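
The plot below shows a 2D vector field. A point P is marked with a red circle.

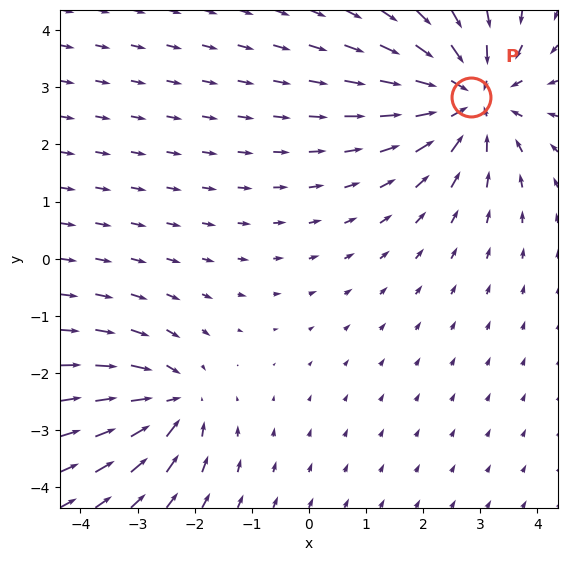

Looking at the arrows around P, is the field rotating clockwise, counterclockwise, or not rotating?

not rotating

Near P at (2.8, 2.8) the arrows show no circulation. The curl there is ≈0.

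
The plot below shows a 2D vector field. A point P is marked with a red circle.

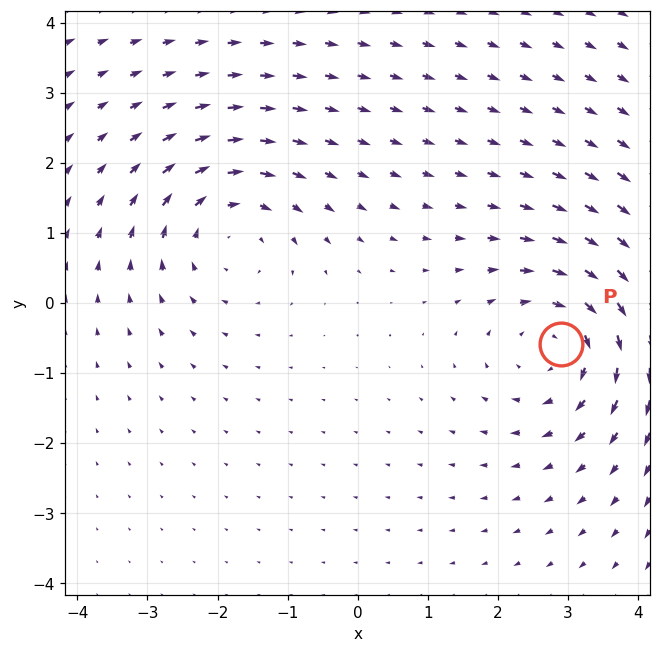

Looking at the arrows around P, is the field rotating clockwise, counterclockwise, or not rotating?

Near P at (2.9, -0.6) the arrows circulate clockwise. The curl (z-component) there is about -4; negative curl means clockwise rotation.

clockwise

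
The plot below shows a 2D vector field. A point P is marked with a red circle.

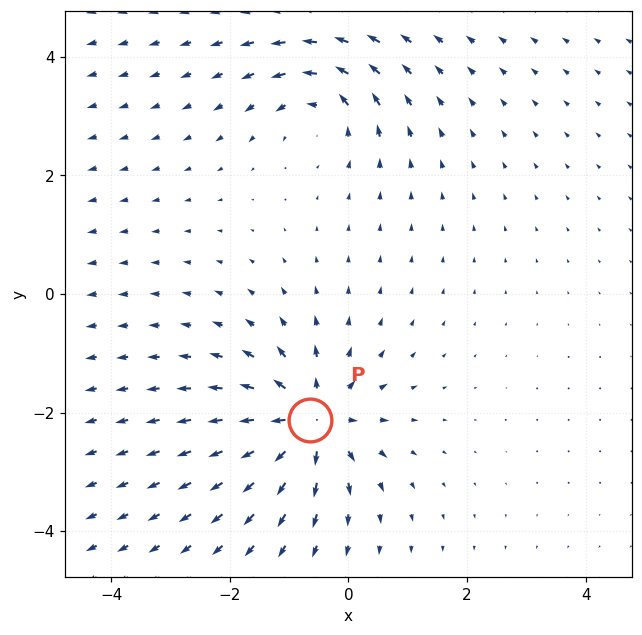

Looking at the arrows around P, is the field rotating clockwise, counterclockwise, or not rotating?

Near P at (-0.6, -2.1) the arrows show no circulation. The curl there is ≈0.

not rotating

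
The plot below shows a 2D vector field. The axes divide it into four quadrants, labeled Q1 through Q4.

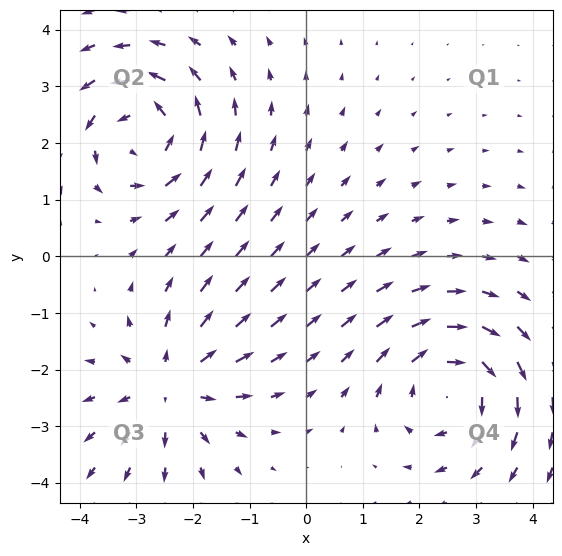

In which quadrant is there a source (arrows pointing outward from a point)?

Q3

The source sits at approximately (-2.4, -2.3), which lies in quadrant Q3. The divergence there is about +3, positive as expected for a source.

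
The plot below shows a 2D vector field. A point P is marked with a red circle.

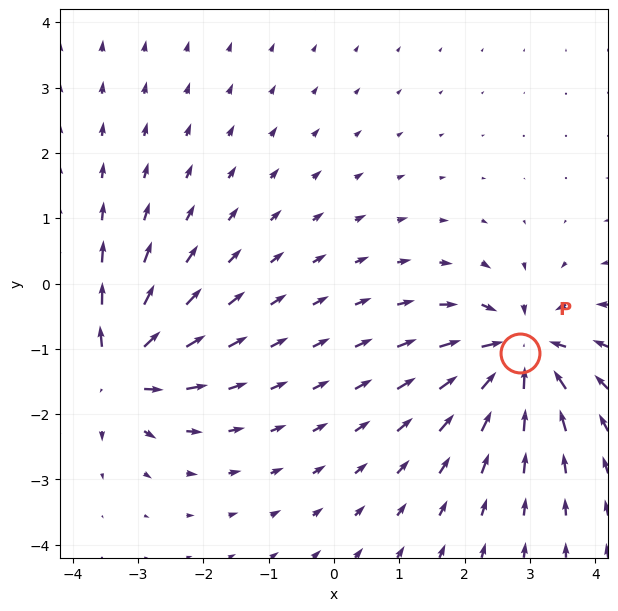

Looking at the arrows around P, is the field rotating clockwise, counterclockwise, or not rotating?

Near P at (2.9, -1.1) the arrows show no circulation. The curl there is ≈0.

not rotating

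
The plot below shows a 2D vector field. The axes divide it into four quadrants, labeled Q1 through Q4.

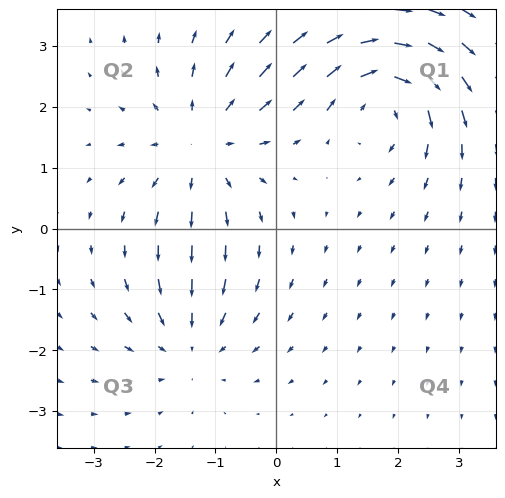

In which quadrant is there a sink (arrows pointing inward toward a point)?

The sink sits at approximately (-1.4, -1.9), which lies in quadrant Q3. The divergence there is about -3, negative as expected for a sink.

Q3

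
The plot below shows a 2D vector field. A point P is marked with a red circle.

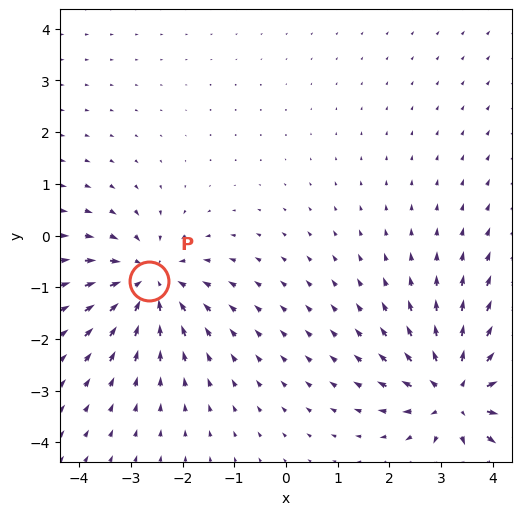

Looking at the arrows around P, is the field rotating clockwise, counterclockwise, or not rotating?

Near P at (-2.6, -0.9) the arrows show no circulation. The curl there is ≈0.

not rotating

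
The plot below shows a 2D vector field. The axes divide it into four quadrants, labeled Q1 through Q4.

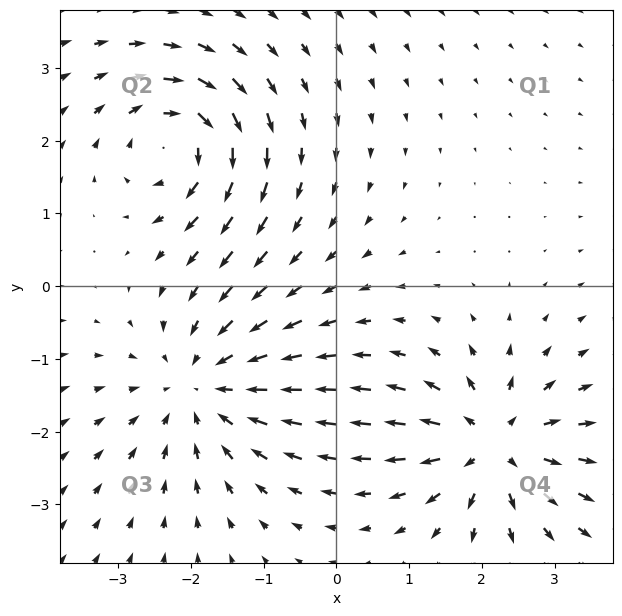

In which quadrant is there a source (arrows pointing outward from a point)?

Q4

The source sits at approximately (2.2, -2.2), which lies in quadrant Q4. The divergence there is about +5, positive as expected for a source.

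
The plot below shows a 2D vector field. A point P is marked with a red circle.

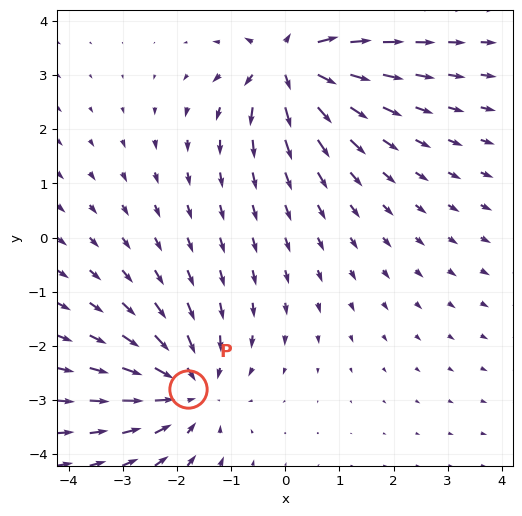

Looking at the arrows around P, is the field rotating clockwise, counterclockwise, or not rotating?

Near P at (-1.8, -2.8) the arrows show no circulation. The curl there is ≈0.

not rotating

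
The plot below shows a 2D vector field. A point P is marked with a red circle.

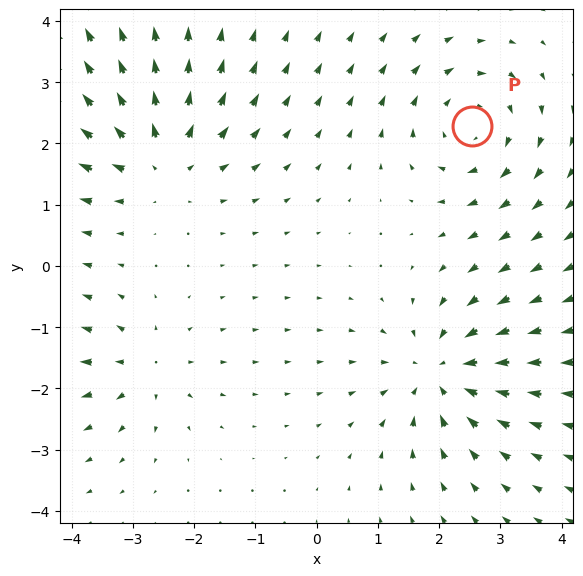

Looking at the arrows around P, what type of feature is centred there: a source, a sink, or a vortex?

vortex

At P (2.5, 2.3) the arrows circulate clockwise. Divergence ≈0, curl about -4 — near-zero divergence with nonzero curl is a vortex.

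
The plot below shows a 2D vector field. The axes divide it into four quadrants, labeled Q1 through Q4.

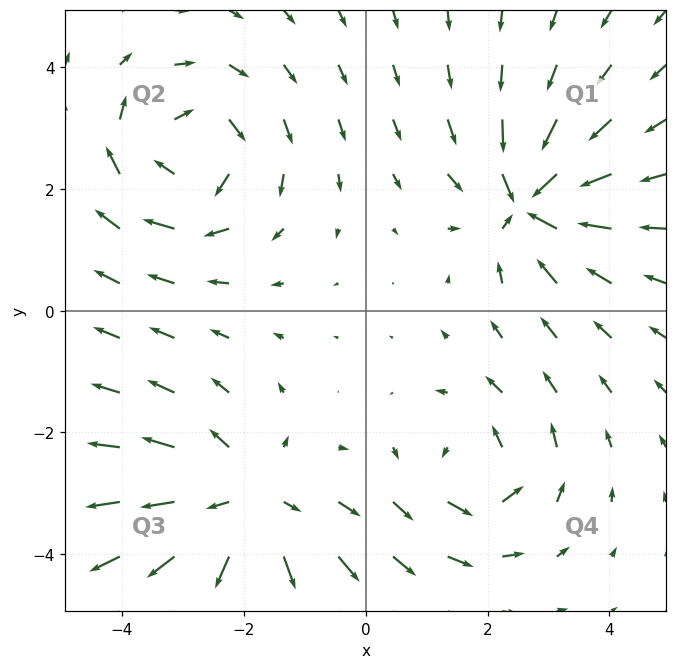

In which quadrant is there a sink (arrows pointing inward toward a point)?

The sink sits at approximately (2.7, 1.8), which lies in quadrant Q1. The divergence there is about -5, negative as expected for a sink.

Q1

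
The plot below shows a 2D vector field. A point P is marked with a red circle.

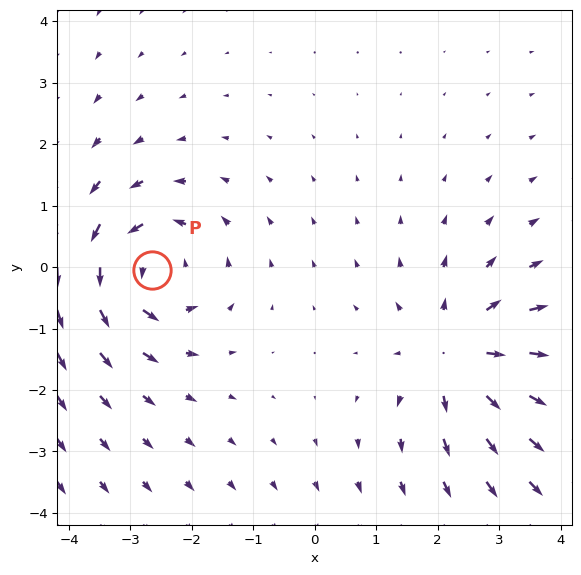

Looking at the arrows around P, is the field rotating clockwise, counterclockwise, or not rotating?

counterclockwise

Near P at (-2.6, -0.1) the arrows circulate counterclockwise. The curl (z-component) there is about +4; positive curl means counterclockwise rotation.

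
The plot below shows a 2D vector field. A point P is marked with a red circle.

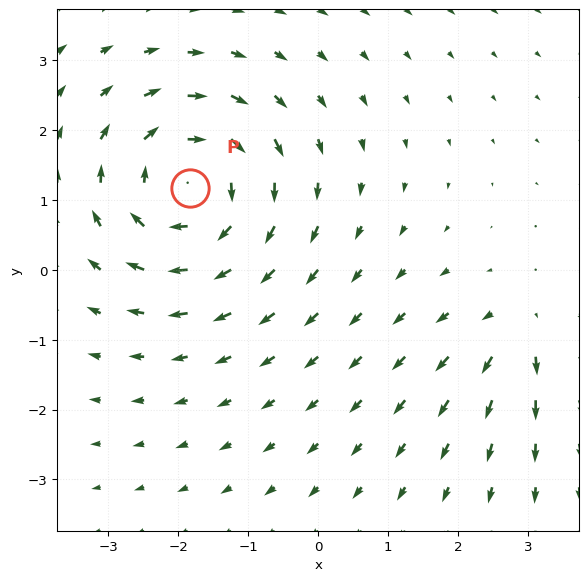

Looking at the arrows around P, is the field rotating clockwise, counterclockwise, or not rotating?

clockwise

Near P at (-1.8, 1.2) the arrows circulate clockwise. The curl (z-component) there is about -5; negative curl means clockwise rotation.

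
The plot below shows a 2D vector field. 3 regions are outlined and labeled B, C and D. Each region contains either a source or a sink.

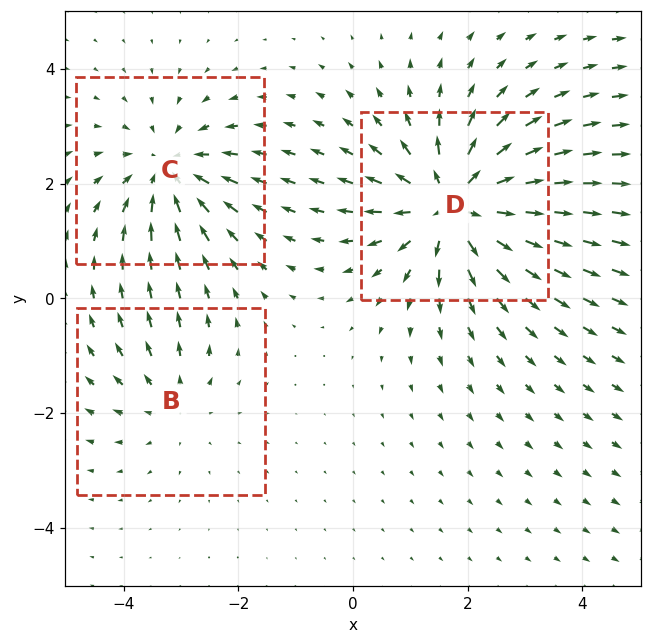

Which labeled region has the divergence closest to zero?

B

Divergence at each region's feature centre — B: about +2, C: about -3, D: about +5. Region B is closest to zero.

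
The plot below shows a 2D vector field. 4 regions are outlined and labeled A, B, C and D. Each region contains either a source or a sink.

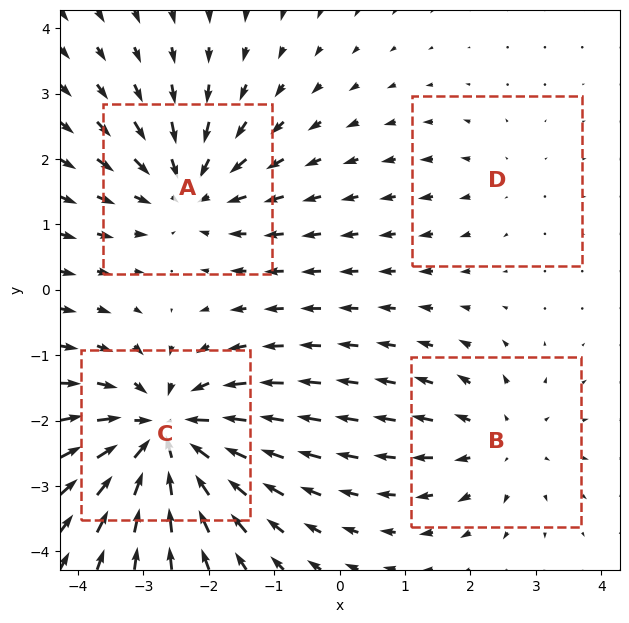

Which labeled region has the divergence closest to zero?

Divergence at each region's feature centre — A: about -5, B: about +3, C: about -7, D: about +2. Region D is closest to zero.

D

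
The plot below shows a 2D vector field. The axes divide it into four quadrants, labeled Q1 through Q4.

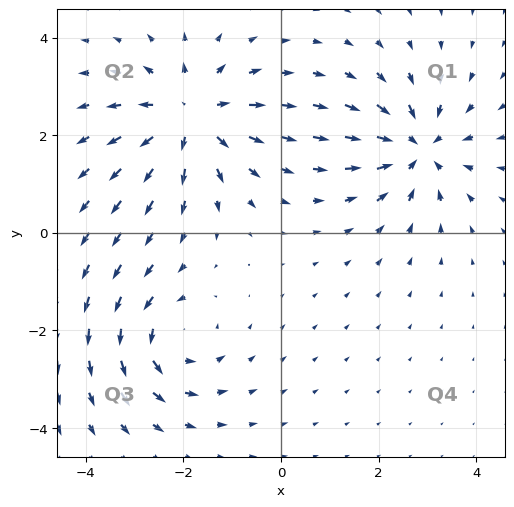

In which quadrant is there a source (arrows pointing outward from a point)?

Q2

The source sits at approximately (-1.8, 2.4), which lies in quadrant Q2. The divergence there is about +5, positive as expected for a source.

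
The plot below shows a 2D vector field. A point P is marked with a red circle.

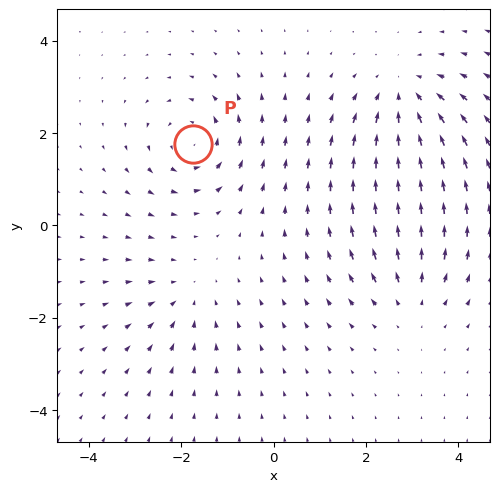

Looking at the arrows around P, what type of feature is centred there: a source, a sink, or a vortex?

At P (-1.7, 1.8) the arrows circulate counterclockwise. Divergence ≈0, curl about +4 — near-zero divergence with nonzero curl is a vortex.

vortex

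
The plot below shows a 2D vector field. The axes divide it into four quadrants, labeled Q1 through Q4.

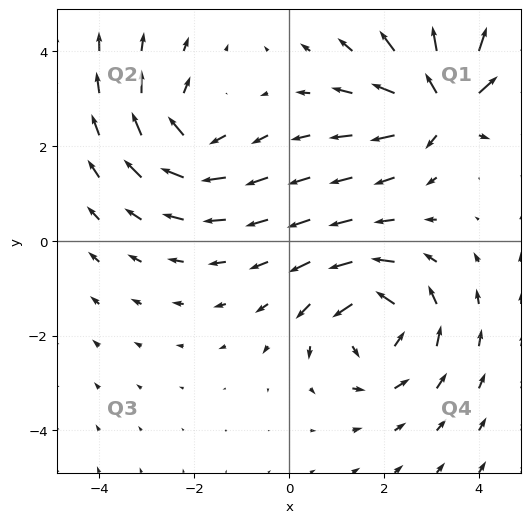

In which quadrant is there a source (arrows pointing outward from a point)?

The source sits at approximately (3.2, 2.9), which lies in quadrant Q1. The divergence there is about +5, positive as expected for a source.

Q1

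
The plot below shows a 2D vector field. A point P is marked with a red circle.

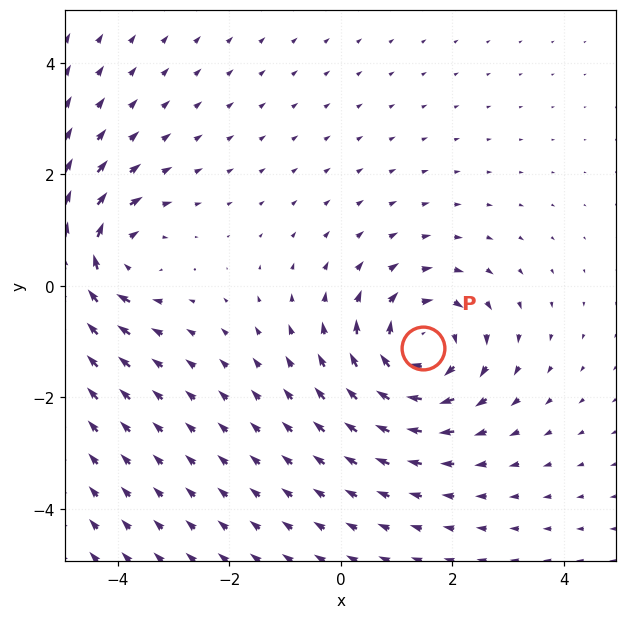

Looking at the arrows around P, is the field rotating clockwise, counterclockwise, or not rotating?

clockwise

Near P at (1.5, -1.1) the arrows circulate clockwise. The curl (z-component) there is about -5; negative curl means clockwise rotation.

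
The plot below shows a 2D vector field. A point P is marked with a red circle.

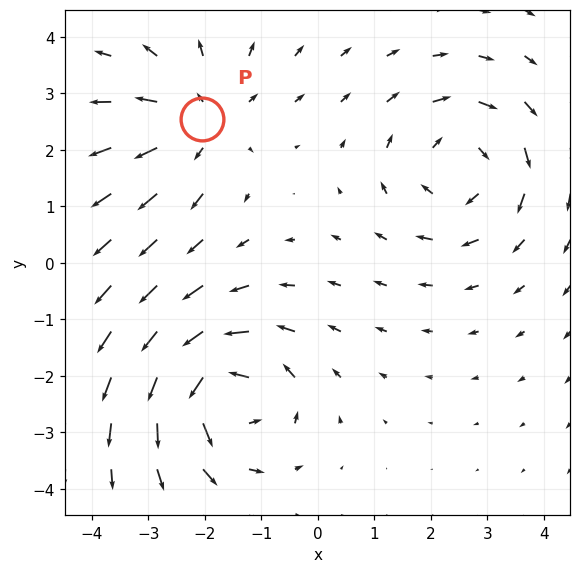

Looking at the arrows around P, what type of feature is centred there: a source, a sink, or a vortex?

At P (-2.1, 2.5) the arrows spread outward. Divergence about +3, curl ≈0 — positive divergence with near-zero curl is a source.

source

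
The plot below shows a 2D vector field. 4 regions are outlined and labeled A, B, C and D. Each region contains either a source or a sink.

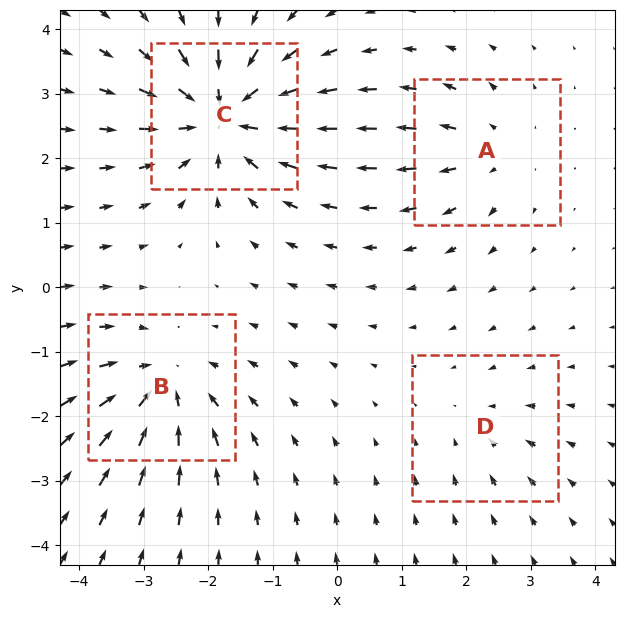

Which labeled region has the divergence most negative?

Divergence at each region's feature centre — A: about +3, B: about -5, C: about -7, D: about -2. Region C is most negative.

C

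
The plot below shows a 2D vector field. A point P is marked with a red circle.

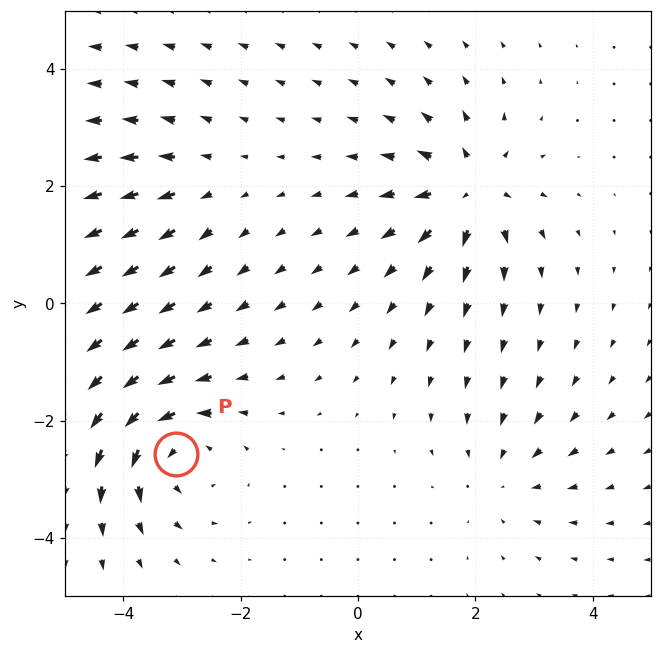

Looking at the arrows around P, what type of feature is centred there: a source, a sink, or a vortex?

vortex

At P (-3.1, -2.6) the arrows circulate counterclockwise. Divergence ≈0, curl about +6 — near-zero divergence with nonzero curl is a vortex.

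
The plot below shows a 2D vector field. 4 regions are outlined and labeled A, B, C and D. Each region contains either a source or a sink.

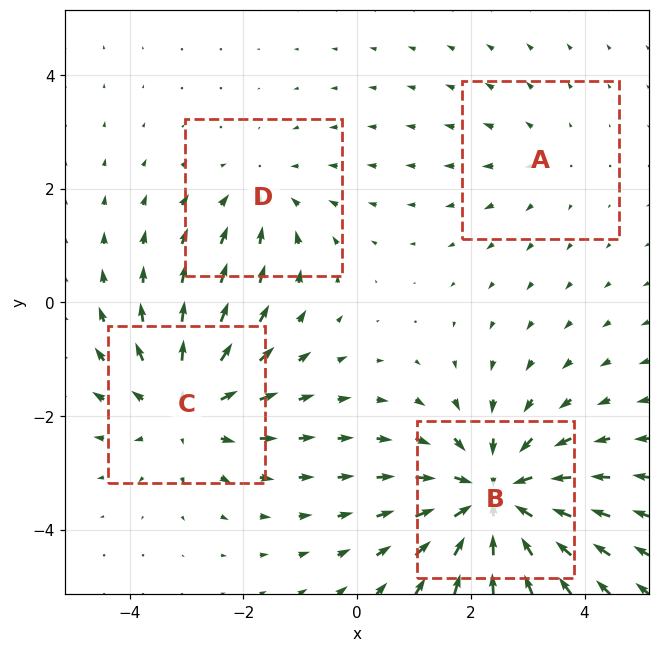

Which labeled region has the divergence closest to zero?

A

Divergence at each region's feature centre — A: about +2, B: about -6, C: about +4, D: about -3. Region A is closest to zero.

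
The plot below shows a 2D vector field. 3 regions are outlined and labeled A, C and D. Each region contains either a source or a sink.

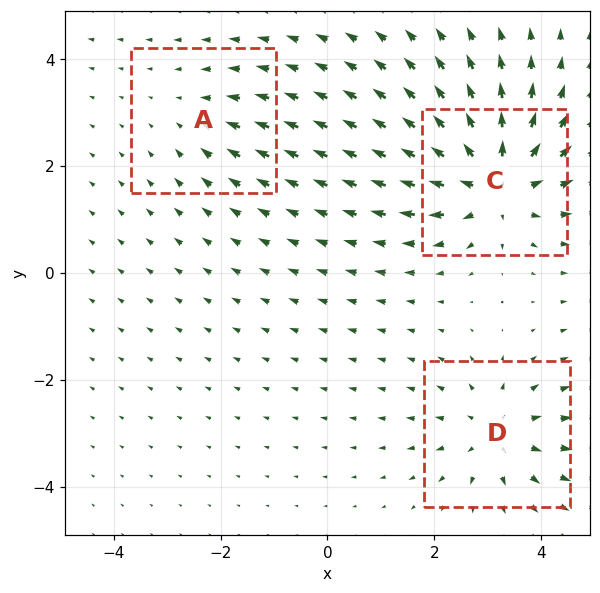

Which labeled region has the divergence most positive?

Divergence at each region's feature centre — A: about -2, C: about +5, D: about +3. Region C is most positive.

C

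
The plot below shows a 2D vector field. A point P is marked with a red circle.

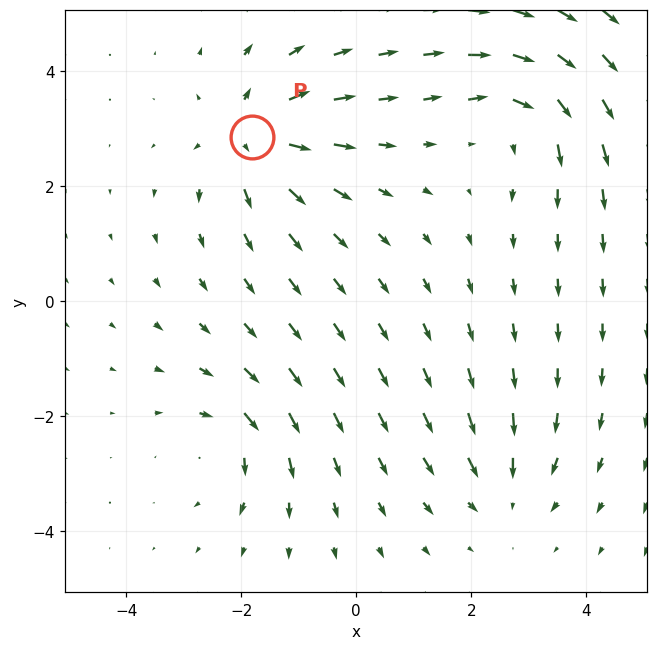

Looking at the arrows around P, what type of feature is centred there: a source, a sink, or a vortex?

At P (-1.8, 2.9) the arrows spread outward. Divergence about +5, curl ≈0 — positive divergence with near-zero curl is a source.

source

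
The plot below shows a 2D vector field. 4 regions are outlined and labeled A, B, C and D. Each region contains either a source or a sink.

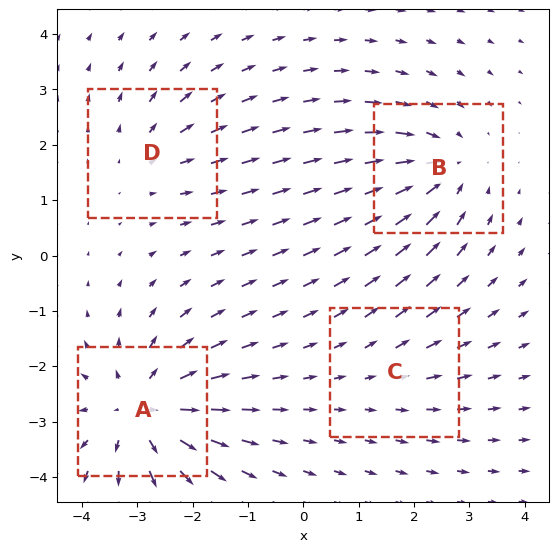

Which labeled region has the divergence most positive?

A

Divergence at each region's feature centre — A: about +6, B: about -5, C: about +2, D: about +3. Region A is most positive.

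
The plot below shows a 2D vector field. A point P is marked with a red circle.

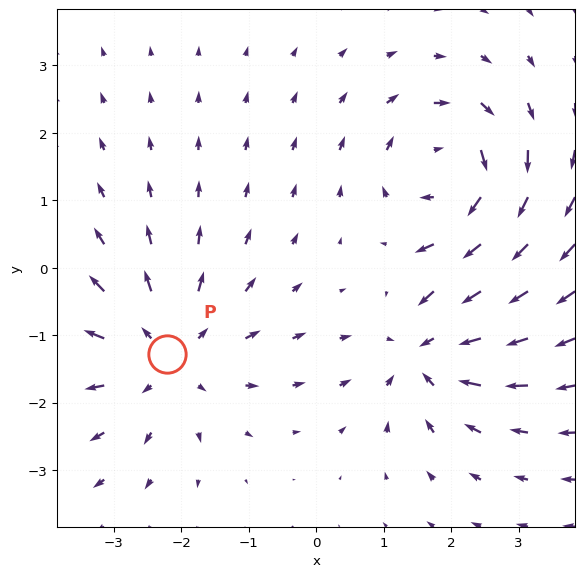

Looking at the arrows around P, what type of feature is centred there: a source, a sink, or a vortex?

At P (-2.2, -1.3) the arrows spread outward. Divergence about +4, curl ≈0 — positive divergence with near-zero curl is a source.

source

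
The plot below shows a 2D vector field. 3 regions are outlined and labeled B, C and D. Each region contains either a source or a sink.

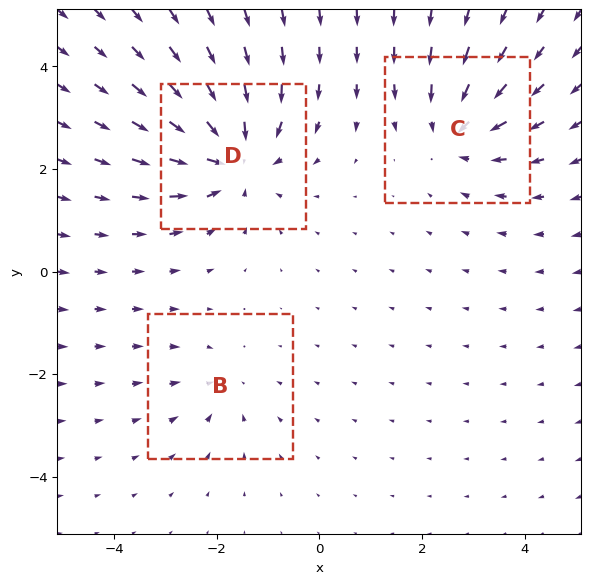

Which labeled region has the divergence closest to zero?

Divergence at each region's feature centre — B: about -2, C: about -4, D: about -5. Region B is closest to zero.

B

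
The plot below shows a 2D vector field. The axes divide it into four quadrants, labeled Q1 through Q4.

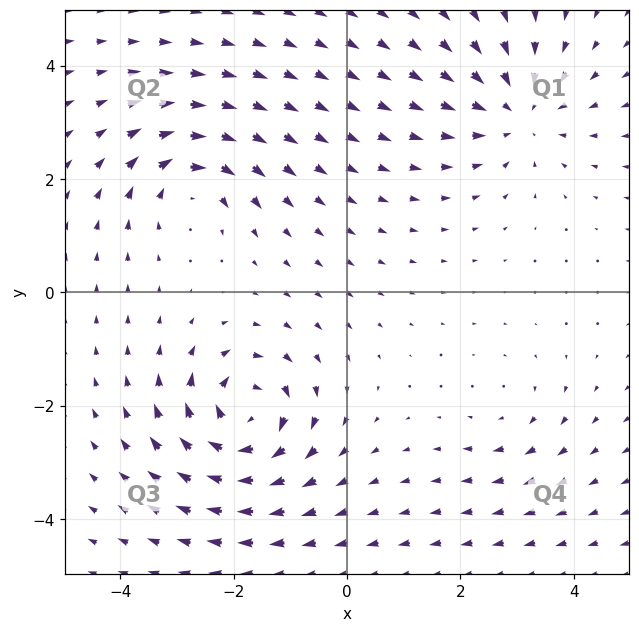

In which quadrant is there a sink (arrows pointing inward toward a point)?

The sink sits at approximately (3.0, 3.2), which lies in quadrant Q1. The divergence there is about -4, negative as expected for a sink.

Q1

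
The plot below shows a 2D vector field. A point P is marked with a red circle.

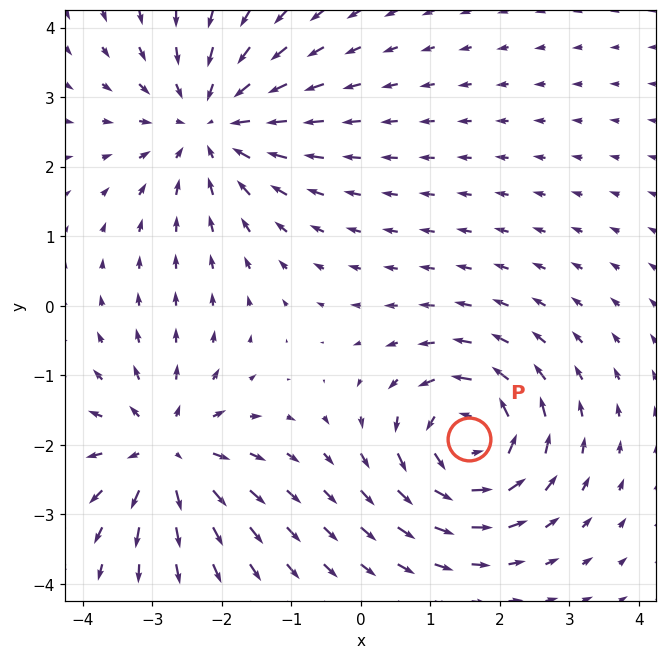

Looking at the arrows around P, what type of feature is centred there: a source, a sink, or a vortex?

vortex

At P (1.6, -1.9) the arrows circulate counterclockwise. Divergence ≈0, curl about +6 — near-zero divergence with nonzero curl is a vortex.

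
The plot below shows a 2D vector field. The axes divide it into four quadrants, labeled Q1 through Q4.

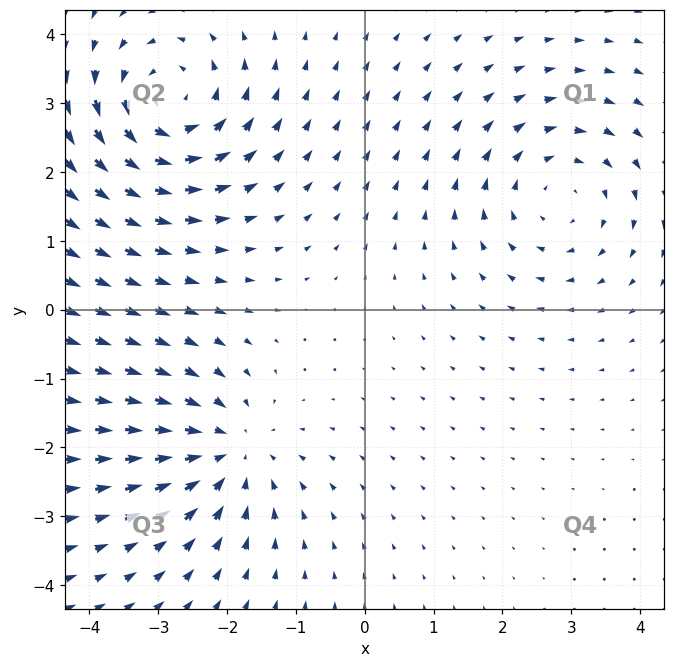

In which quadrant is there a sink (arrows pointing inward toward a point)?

Q3

The sink sits at approximately (-2.0, -2.1), which lies in quadrant Q3. The divergence there is about -4, negative as expected for a sink.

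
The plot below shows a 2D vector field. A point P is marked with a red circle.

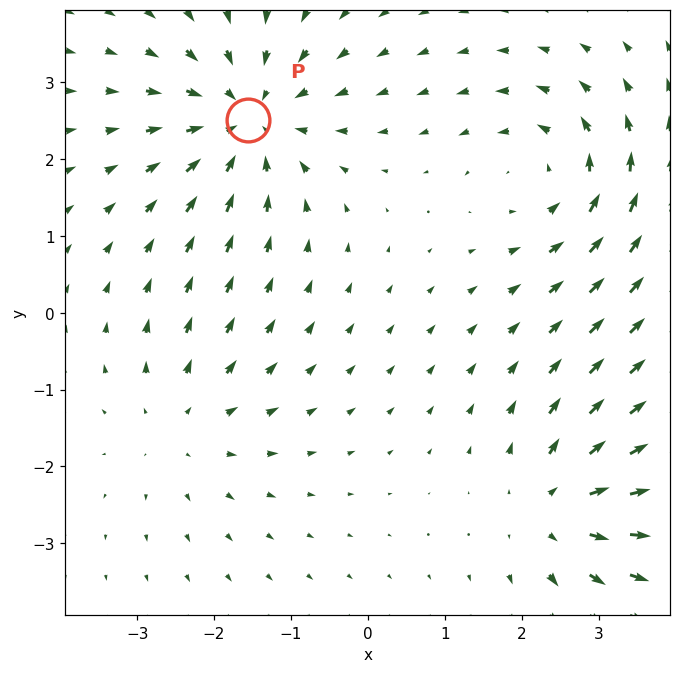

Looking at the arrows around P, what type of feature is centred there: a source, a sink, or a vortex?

At P (-1.6, 2.5) the arrows converge inward. Divergence about -5, curl ≈0 — negative divergence with near-zero curl is a sink.

sink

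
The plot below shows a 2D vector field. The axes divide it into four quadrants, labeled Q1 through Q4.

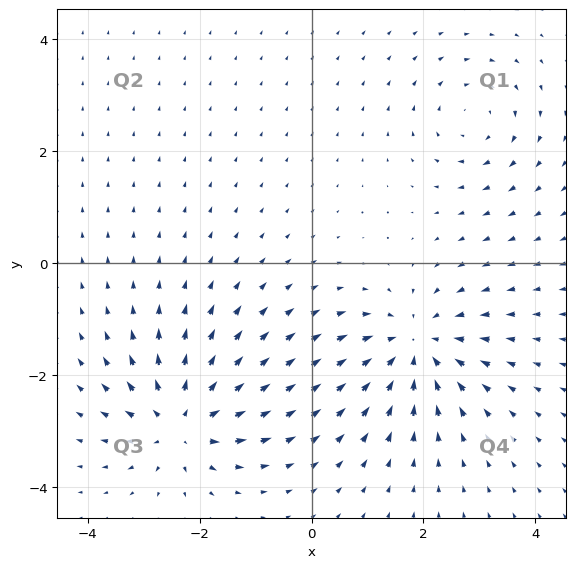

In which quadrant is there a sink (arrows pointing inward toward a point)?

Q4

The sink sits at approximately (1.9, -1.5), which lies in quadrant Q4. The divergence there is about -5, negative as expected for a sink.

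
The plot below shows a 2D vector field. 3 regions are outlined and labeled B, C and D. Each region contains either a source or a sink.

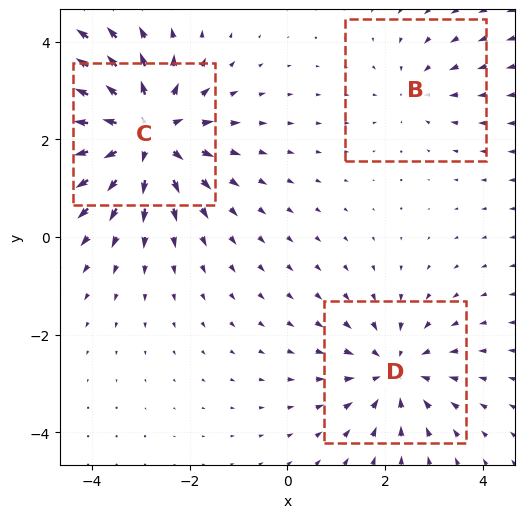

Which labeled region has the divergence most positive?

C

Divergence at each region's feature centre — B: about -2, C: about +5, D: about -3. Region C is most positive.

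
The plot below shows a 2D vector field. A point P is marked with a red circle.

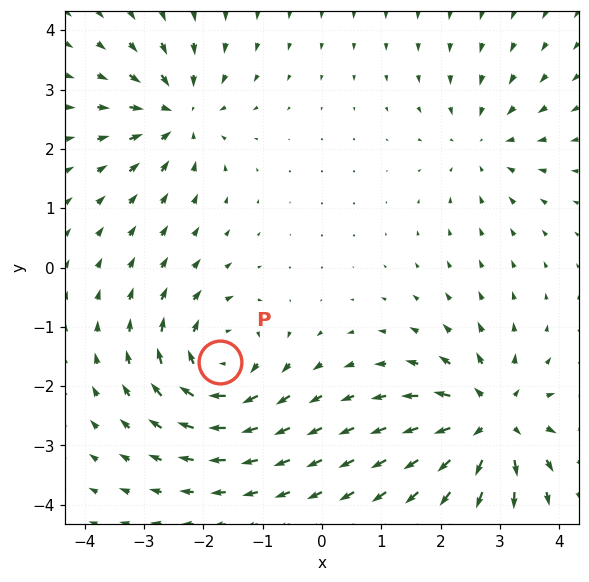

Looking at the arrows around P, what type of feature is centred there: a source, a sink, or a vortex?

vortex

At P (-1.7, -1.6) the arrows circulate clockwise. Divergence ≈0, curl about -5 — near-zero divergence with nonzero curl is a vortex.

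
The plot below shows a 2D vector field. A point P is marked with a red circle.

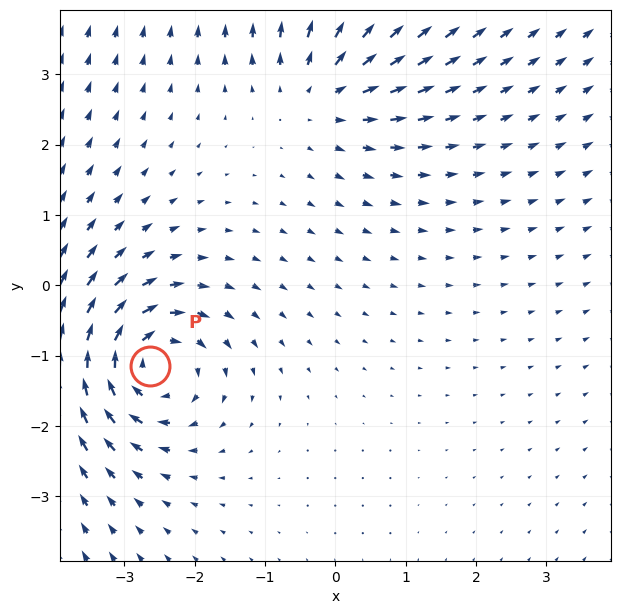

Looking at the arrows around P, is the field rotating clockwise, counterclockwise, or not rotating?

clockwise

Near P at (-2.6, -1.2) the arrows circulate clockwise. The curl (z-component) there is about -5; negative curl means clockwise rotation.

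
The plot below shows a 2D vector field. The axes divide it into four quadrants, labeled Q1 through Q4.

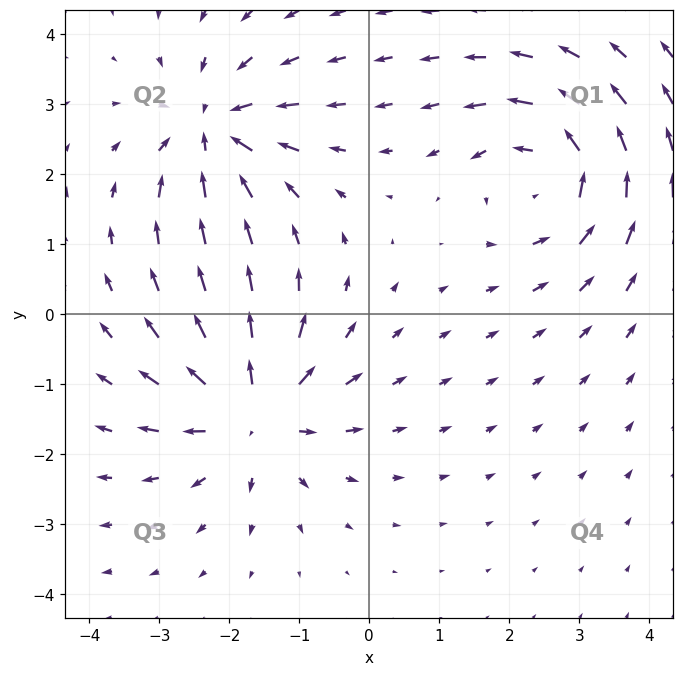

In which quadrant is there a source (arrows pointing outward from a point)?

The source sits at approximately (-1.7, -1.4), which lies in quadrant Q3. The divergence there is about +6, positive as expected for a source.

Q3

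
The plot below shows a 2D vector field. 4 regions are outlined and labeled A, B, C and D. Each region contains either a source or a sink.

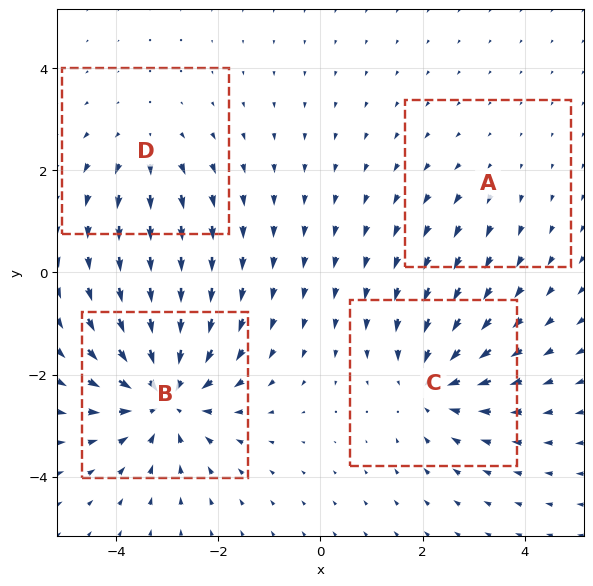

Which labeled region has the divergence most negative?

B

Divergence at each region's feature centre — A: about +2, B: about -7, C: about -5, D: about +3. Region B is most negative.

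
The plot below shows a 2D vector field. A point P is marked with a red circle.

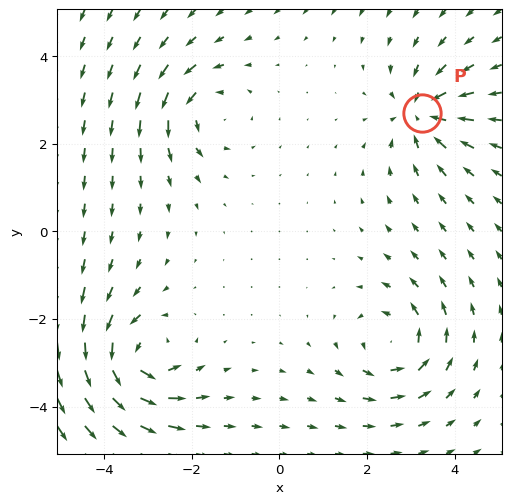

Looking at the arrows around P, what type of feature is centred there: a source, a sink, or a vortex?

sink

At P (3.3, 2.7) the arrows converge inward. Divergence about -5, curl ≈0 — negative divergence with near-zero curl is a sink.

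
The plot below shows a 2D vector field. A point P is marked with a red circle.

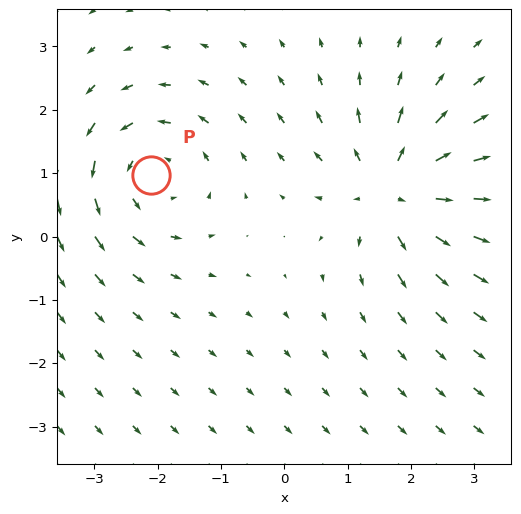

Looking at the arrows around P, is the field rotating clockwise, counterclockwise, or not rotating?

Near P at (-2.1, 1.0) the arrows circulate counterclockwise. The curl (z-component) there is about +4; positive curl means counterclockwise rotation.

counterclockwise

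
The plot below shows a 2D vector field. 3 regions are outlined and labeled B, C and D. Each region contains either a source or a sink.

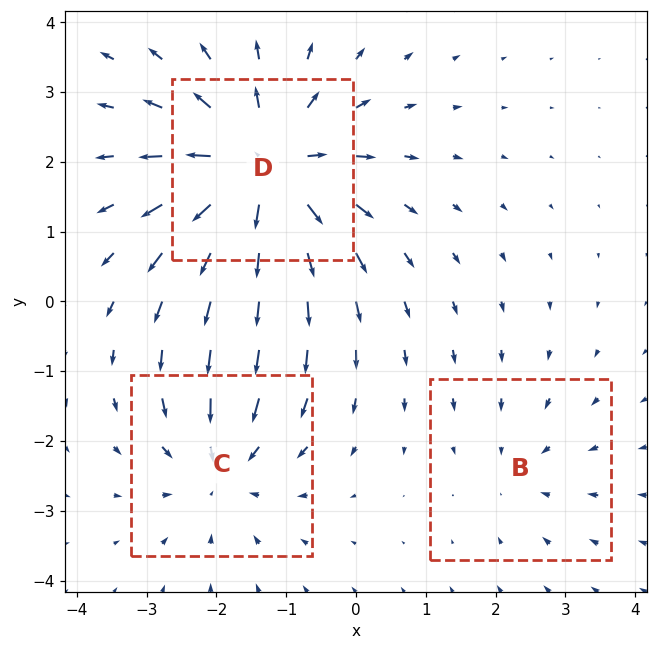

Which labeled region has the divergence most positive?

Divergence at each region's feature centre — B: about -2, C: about -3, D: about +5. Region D is most positive.

D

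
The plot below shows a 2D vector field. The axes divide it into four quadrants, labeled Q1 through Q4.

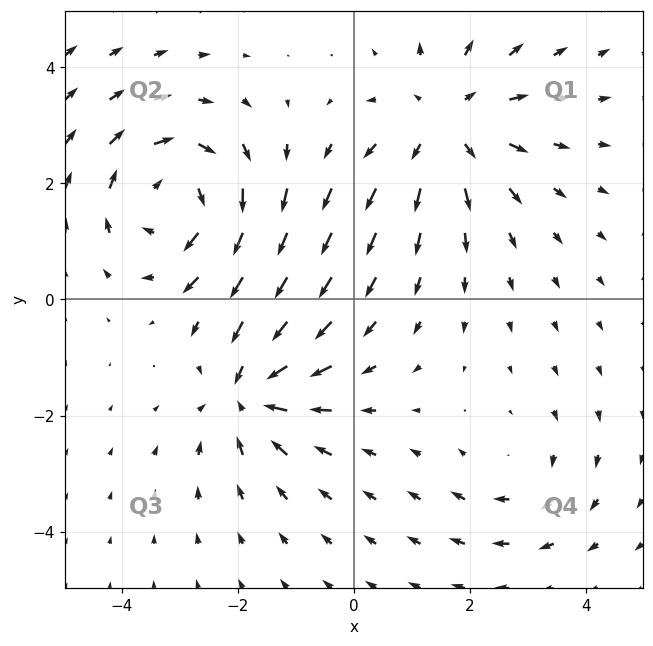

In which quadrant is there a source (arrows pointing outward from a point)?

Q1

The source sits at approximately (1.6, 3.0), which lies in quadrant Q1. The divergence there is about +3, positive as expected for a source.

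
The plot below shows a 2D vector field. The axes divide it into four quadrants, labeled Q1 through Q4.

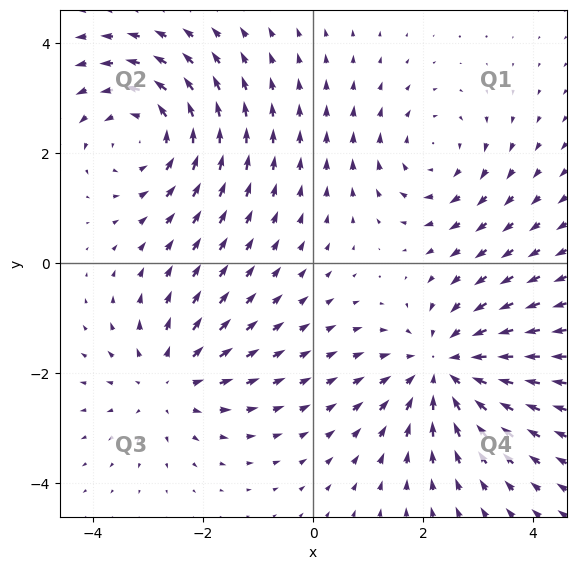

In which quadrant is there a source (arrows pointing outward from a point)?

The source sits at approximately (-2.6, -2.2), which lies in quadrant Q3. The divergence there is about +3, positive as expected for a source.

Q3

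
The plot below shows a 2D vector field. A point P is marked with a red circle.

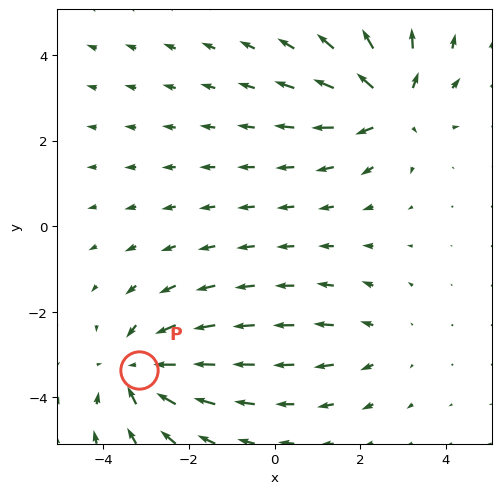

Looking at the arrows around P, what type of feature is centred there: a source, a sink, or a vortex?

sink

At P (-3.2, -3.4) the arrows converge inward. Divergence about -5, curl ≈0 — negative divergence with near-zero curl is a sink.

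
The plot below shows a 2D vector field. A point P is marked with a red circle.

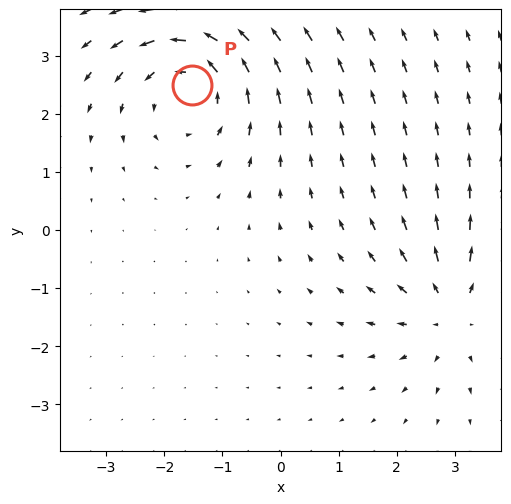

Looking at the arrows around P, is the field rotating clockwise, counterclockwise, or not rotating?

Near P at (-1.5, 2.5) the arrows circulate counterclockwise. The curl (z-component) there is about +4; positive curl means counterclockwise rotation.

counterclockwise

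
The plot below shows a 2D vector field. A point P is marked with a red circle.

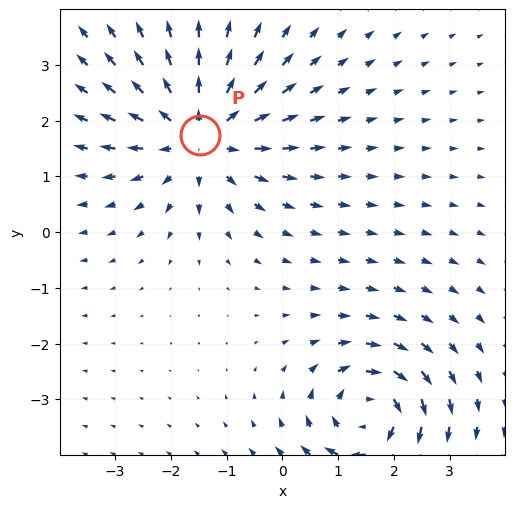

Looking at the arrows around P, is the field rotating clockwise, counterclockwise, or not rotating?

not rotating

Near P at (-1.5, 1.7) the arrows show no circulation. The curl there is ≈0.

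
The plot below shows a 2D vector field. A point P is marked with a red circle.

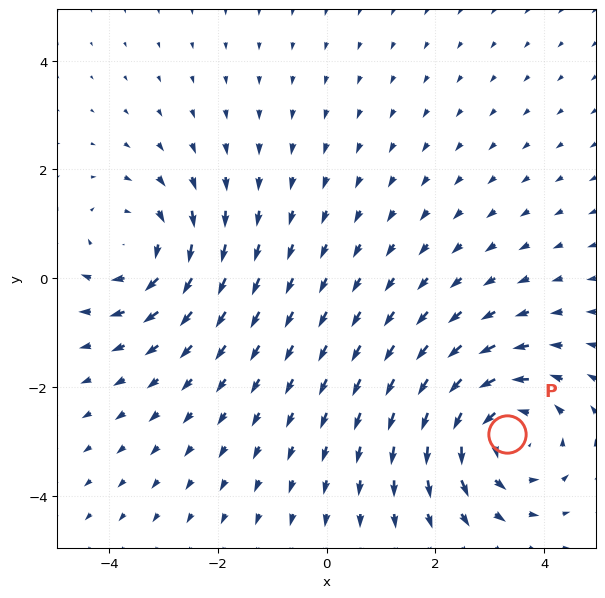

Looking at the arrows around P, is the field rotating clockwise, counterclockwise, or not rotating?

Near P at (3.3, -2.9) the arrows circulate counterclockwise. The curl (z-component) there is about +3; positive curl means counterclockwise rotation.

counterclockwise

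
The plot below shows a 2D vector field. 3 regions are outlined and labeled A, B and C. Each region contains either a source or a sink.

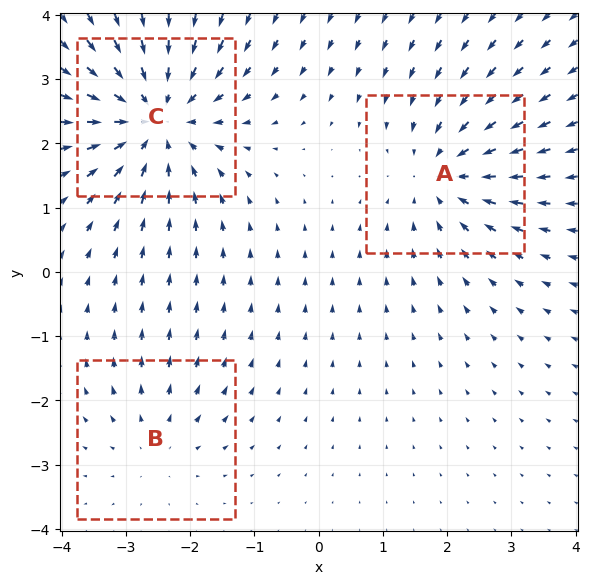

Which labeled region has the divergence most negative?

C

Divergence at each region's feature centre — A: about -3, B: about +2, C: about -4. Region C is most negative.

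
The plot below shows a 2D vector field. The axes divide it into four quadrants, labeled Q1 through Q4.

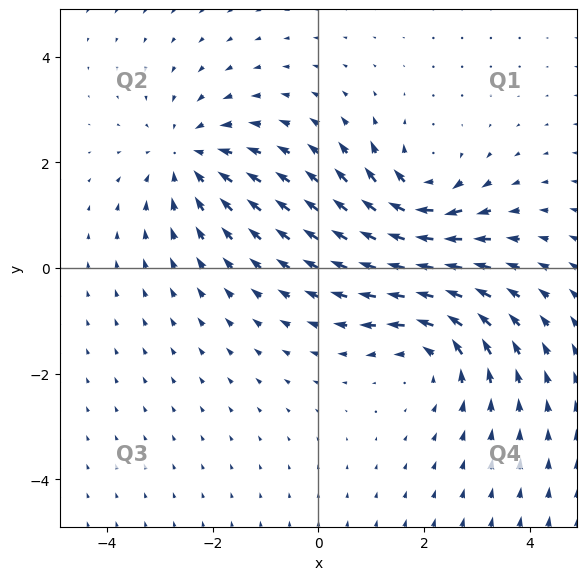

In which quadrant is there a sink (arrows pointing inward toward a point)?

The sink sits at approximately (-2.4, 2.1), which lies in quadrant Q2. The divergence there is about -4, negative as expected for a sink.

Q2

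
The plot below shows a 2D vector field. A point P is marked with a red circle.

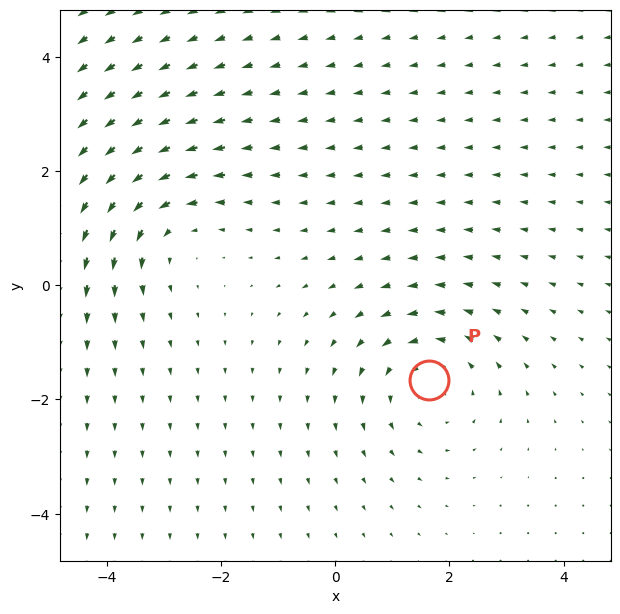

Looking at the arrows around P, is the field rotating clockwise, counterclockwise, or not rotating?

Near P at (1.6, -1.7) the arrows circulate counterclockwise. The curl (z-component) there is about +3; positive curl means counterclockwise rotation.

counterclockwise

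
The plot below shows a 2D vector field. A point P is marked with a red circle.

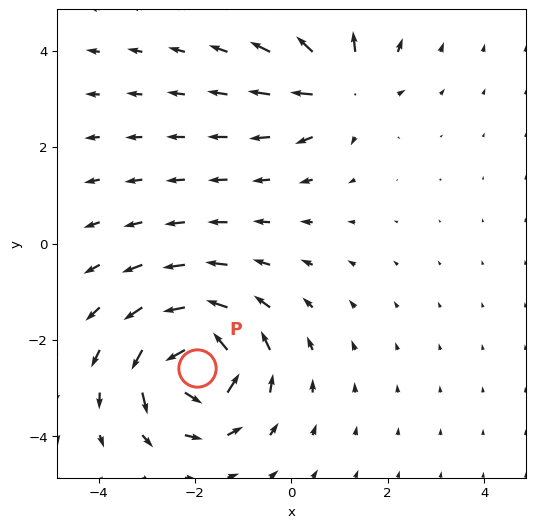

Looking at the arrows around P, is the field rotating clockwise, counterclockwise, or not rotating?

Near P at (-2.0, -2.6) the arrows circulate counterclockwise. The curl (z-component) there is about +7; positive curl means counterclockwise rotation.

counterclockwise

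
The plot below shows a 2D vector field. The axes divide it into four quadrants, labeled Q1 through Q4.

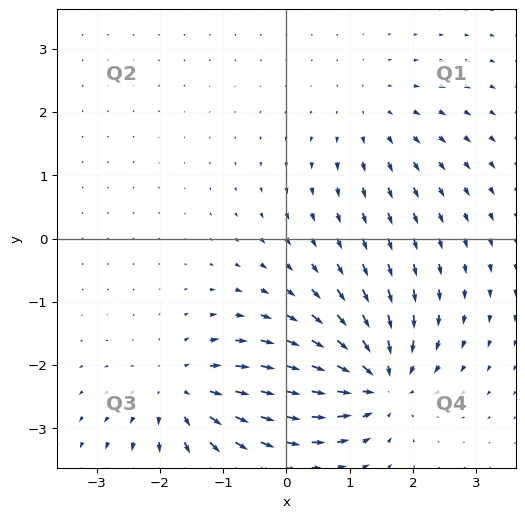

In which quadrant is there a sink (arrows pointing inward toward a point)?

Q4

The sink sits at approximately (1.5, -2.3), which lies in quadrant Q4. The divergence there is about -6, negative as expected for a sink.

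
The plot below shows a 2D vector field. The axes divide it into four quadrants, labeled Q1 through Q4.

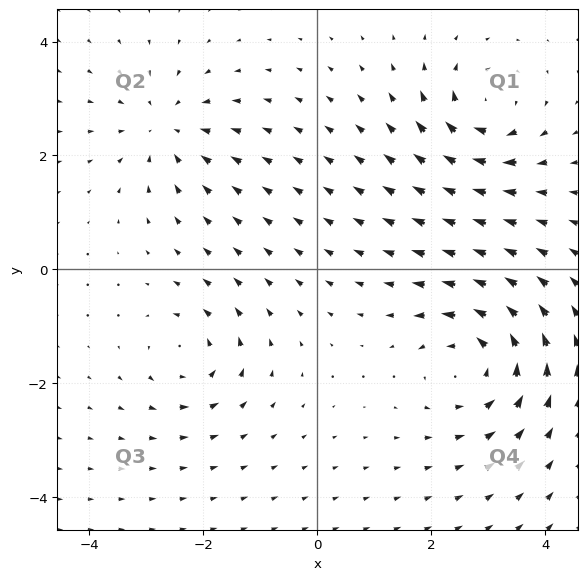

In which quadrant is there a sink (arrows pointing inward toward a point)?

The sink sits at approximately (-2.6, 2.5), which lies in quadrant Q2. The divergence there is about -3, negative as expected for a sink.

Q2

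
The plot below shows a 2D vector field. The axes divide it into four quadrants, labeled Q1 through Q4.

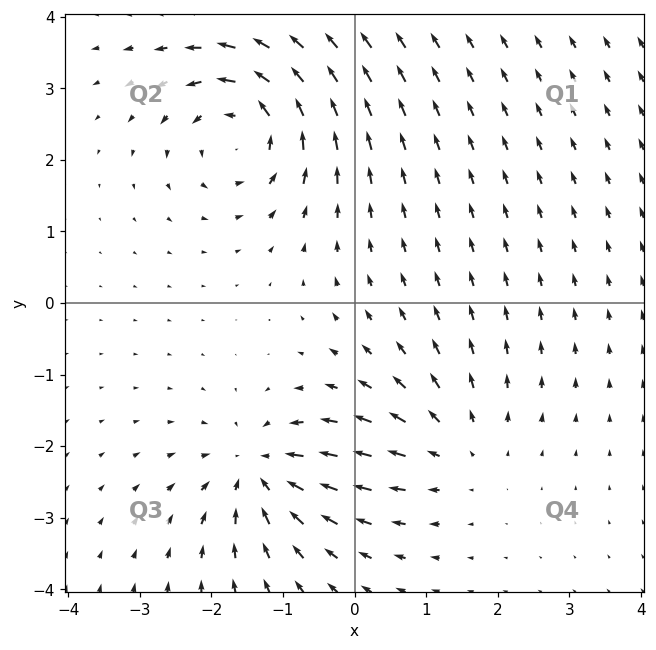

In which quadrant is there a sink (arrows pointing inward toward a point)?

The sink sits at approximately (-1.3, -2.3), which lies in quadrant Q3. The divergence there is about -5, negative as expected for a sink.

Q3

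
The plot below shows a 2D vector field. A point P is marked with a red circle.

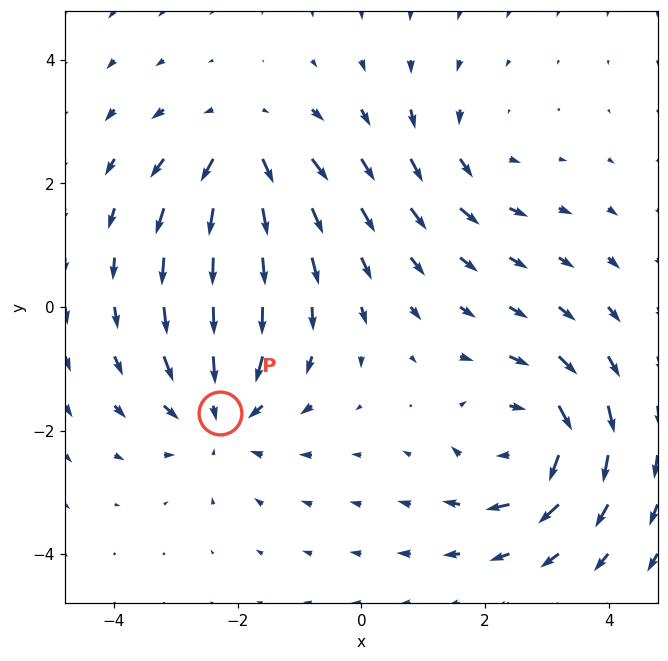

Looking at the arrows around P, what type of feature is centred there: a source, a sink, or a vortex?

At P (-2.3, -1.7) the arrows converge inward. Divergence about -4, curl ≈0 — negative divergence with near-zero curl is a sink.

sink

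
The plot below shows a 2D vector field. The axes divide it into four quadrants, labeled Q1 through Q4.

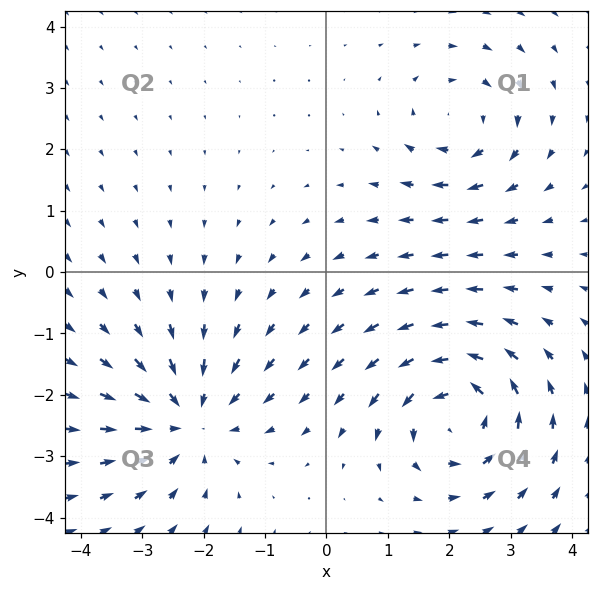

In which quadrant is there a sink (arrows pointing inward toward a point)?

Q3

The sink sits at approximately (-2.2, -2.4), which lies in quadrant Q3. The divergence there is about -5, negative as expected for a sink.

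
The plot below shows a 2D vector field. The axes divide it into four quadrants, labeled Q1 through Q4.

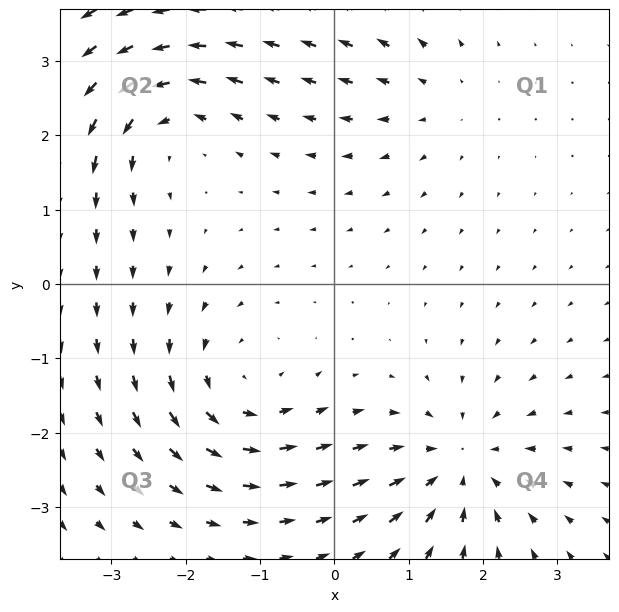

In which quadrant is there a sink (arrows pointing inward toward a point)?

Q4

The sink sits at approximately (1.7, -2.4), which lies in quadrant Q4. The divergence there is about -4, negative as expected for a sink.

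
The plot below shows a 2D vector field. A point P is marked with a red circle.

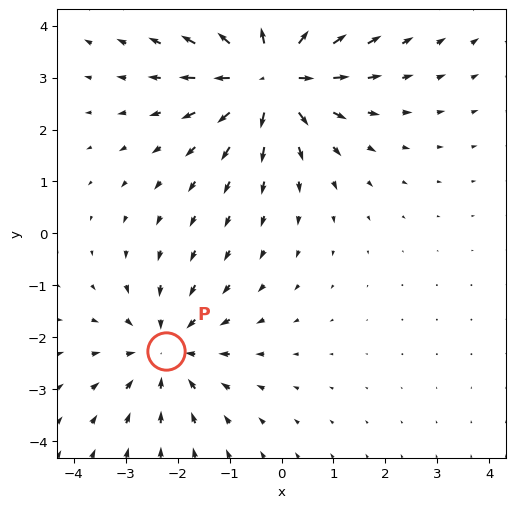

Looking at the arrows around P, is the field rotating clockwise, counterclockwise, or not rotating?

not rotating

Near P at (-2.2, -2.3) the arrows show no circulation. The curl there is ≈0.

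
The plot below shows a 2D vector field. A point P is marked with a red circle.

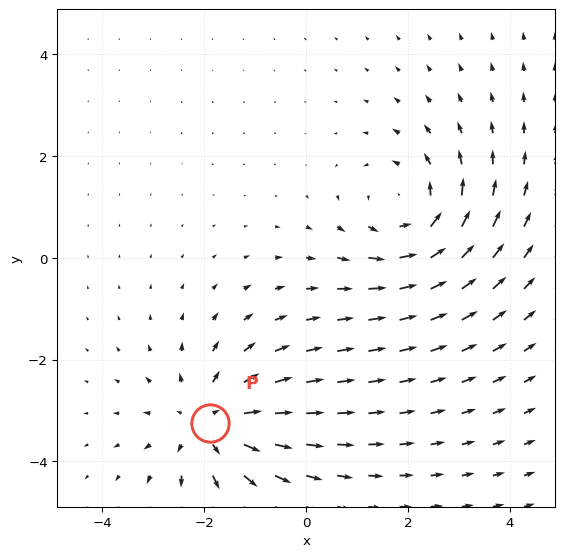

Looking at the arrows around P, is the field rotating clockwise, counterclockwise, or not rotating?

Near P at (-1.9, -3.2) the arrows show no circulation. The curl there is ≈0.

not rotating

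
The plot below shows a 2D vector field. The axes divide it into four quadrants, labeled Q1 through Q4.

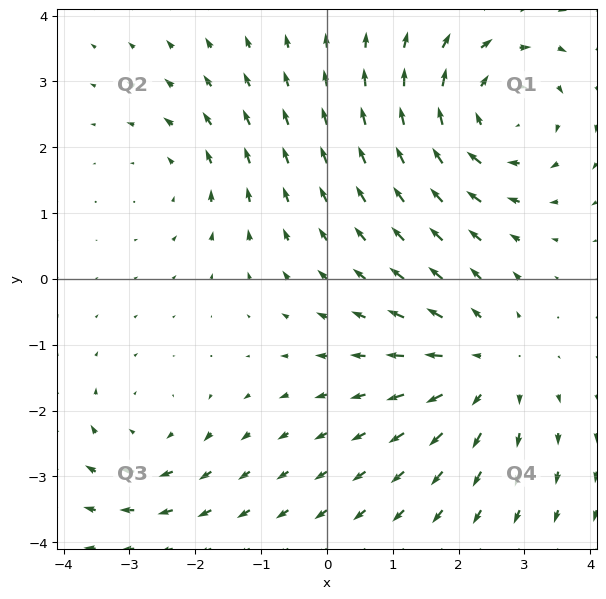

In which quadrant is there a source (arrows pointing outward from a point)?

Q4

The source sits at approximately (2.4, -1.3), which lies in quadrant Q4. The divergence there is about +4, positive as expected for a source.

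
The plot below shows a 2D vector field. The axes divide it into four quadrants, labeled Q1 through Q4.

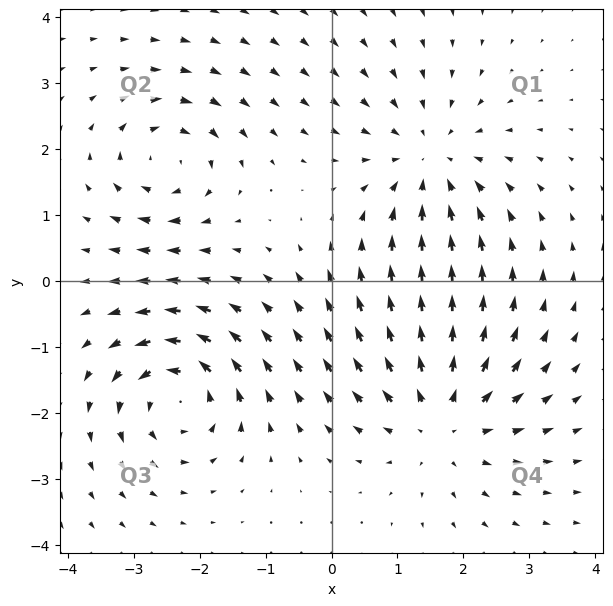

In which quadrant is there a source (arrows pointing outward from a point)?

The source sits at approximately (1.7, -2.1), which lies in quadrant Q4. The divergence there is about +4, positive as expected for a source.

Q4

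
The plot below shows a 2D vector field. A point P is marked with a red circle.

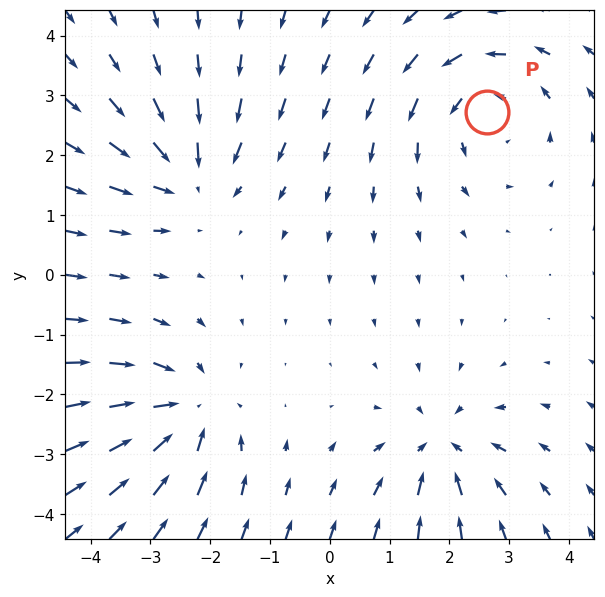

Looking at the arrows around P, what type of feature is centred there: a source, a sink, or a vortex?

At P (2.6, 2.7) the arrows circulate counterclockwise. Divergence ≈0, curl about +4 — near-zero divergence with nonzero curl is a vortex.

vortex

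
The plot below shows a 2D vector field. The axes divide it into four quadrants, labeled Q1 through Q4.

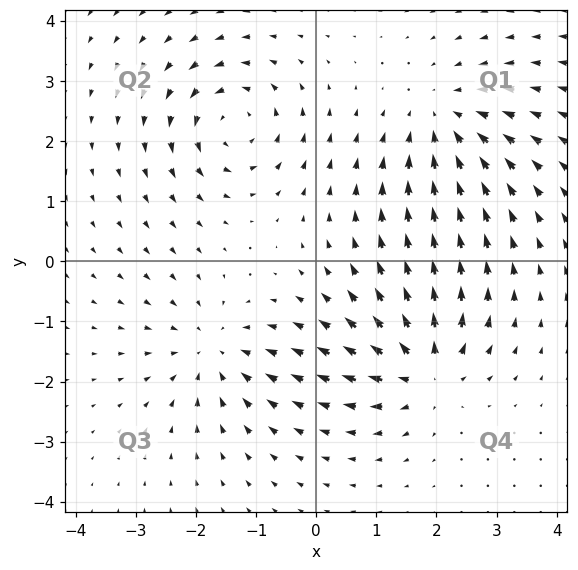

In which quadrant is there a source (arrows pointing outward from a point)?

Q4

The source sits at approximately (1.8, -1.8), which lies in quadrant Q4. The divergence there is about +6, positive as expected for a source.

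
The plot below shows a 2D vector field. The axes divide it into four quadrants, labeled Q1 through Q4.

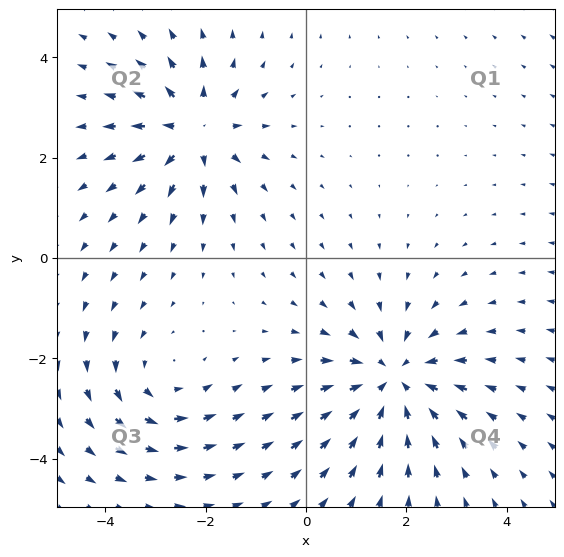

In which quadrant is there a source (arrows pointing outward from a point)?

Q2

The source sits at approximately (-2.2, 2.5), which lies in quadrant Q2. The divergence there is about +4, positive as expected for a source.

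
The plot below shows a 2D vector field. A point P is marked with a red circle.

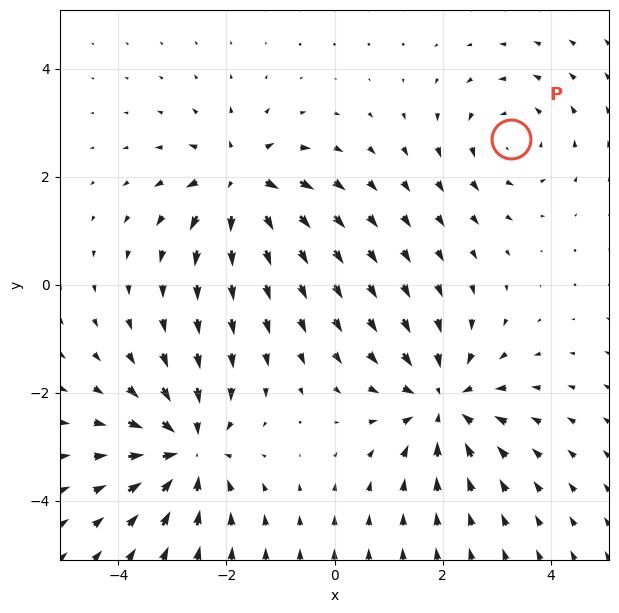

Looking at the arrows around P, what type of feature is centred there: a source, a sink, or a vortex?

At P (3.3, 2.7) the arrows circulate counterclockwise. Divergence ≈0, curl about +3 — near-zero divergence with nonzero curl is a vortex.

vortex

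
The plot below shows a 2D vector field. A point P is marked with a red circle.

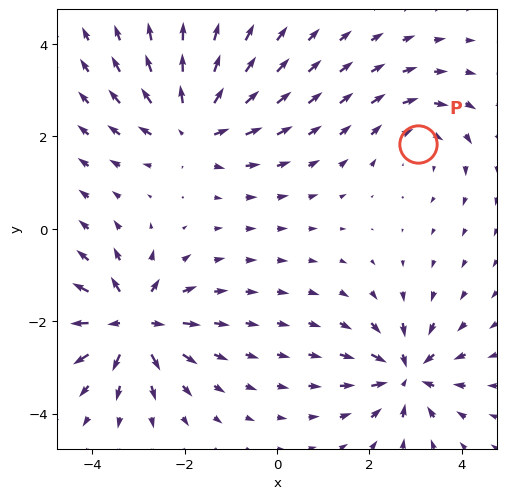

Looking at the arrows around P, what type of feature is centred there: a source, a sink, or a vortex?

vortex

At P (3.1, 1.8) the arrows circulate clockwise. Divergence ≈0, curl about -3 — near-zero divergence with nonzero curl is a vortex.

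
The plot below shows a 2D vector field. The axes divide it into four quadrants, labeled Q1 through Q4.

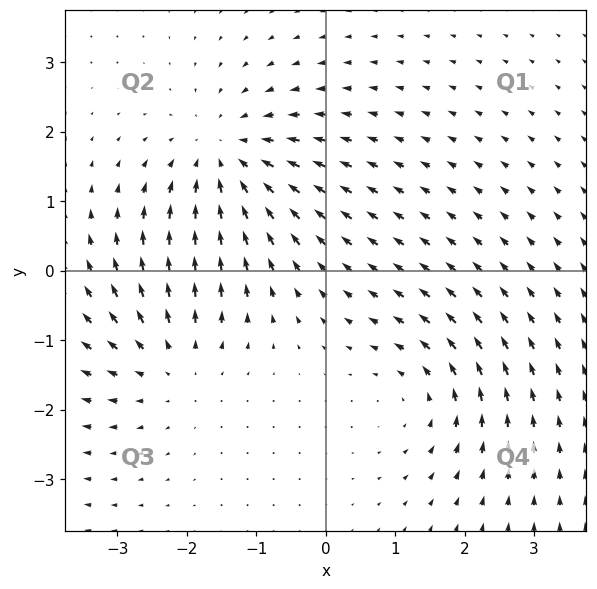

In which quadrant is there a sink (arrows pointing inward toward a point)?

Q2

The sink sits at approximately (-1.4, 1.6), which lies in quadrant Q2. The divergence there is about -3, negative as expected for a sink.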